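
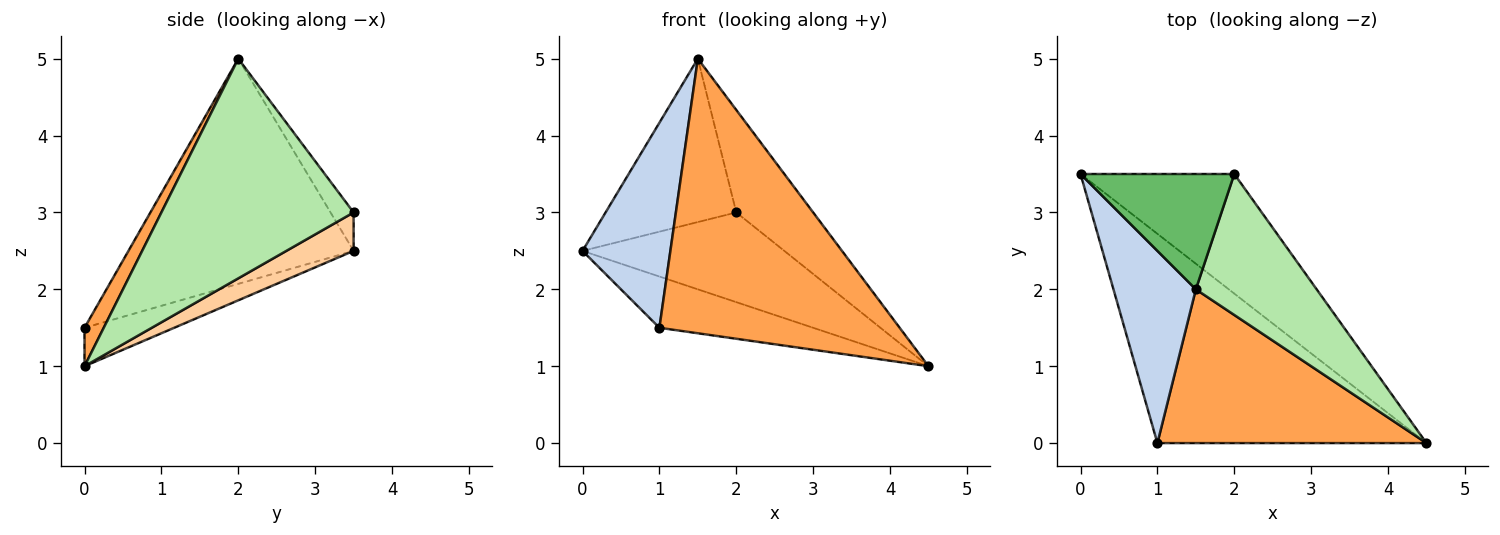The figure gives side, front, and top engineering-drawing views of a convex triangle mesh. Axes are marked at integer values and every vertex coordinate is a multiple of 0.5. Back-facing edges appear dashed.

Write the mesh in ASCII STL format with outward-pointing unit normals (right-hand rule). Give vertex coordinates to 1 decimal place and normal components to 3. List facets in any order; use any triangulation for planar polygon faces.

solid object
 facet normal -0.137 0.236 -0.962
  outer loop
   vertex 1.0 0.0 1.5
   vertex 0.0 3.5 2.5
   vertex 4.5 0.0 1.0
  endloop
 endfacet
 facet normal -0.882 -0.344 0.323
  outer loop
   vertex 1.0 0.0 1.5
   vertex 1.5 2.0 5.0
   vertex 0.0 3.5 2.5
  endloop
 endfacet
 facet normal 0.070 -0.870 0.487
  outer loop
   vertex 1.0 0.0 1.5
   vertex 4.5 0.0 1.0
   vertex 1.5 2.0 5.0
  endloop
 endfacet
 facet normal 0.196 0.588 -0.784
  outer loop
   vertex 2.0 3.5 3.0
   vertex 4.5 0.0 1.0
   vertex 0.0 3.5 2.5
  endloop
 endfacet
 facet normal -0.143 0.809 0.571
  outer loop
   vertex 2.0 3.5 3.0
   vertex 0.0 3.5 2.5
   vertex 1.5 2.0 5.0
  endloop
 endfacet
 facet normal 0.827 0.331 0.455
  outer loop
   vertex 2.0 3.5 3.0
   vertex 1.5 2.0 5.0
   vertex 4.5 0.0 1.0
  endloop
 endfacet
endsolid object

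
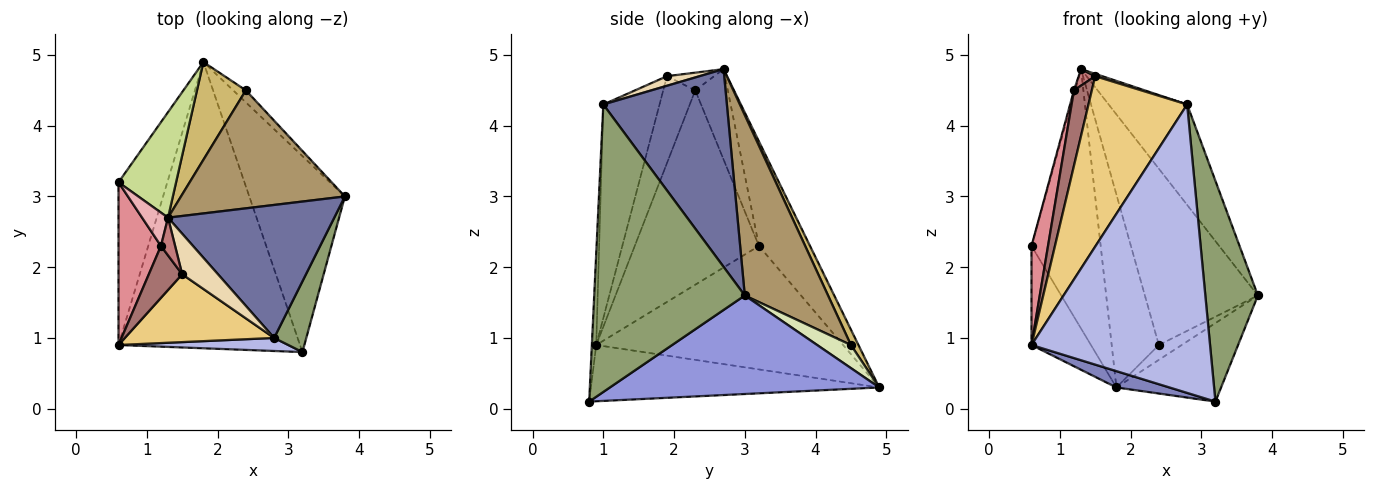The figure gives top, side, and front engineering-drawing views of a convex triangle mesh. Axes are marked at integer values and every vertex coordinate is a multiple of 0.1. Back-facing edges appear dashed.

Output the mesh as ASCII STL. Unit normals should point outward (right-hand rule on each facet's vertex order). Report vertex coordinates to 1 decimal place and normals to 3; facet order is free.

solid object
 facet normal 0.688 0.437 0.579
  outer loop
   vertex 2.8 1.0 4.3
   vertex 3.8 3.0 1.6
   vertex 1.3 2.7 4.8
  endloop
 endfacet
 facet normal -0.296 -0.054 -0.954
  outer loop
   vertex 3.2 0.8 0.1
   vertex 0.6 0.9 0.9
   vertex 1.8 4.9 0.3
  endloop
 endfacet
 facet normal 0.691 0.269 -0.671
  outer loop
   vertex 3.2 0.8 0.1
   vertex 1.8 4.9 0.3
   vertex 3.8 3.0 1.6
  endloop
 endfacet
 facet normal -0.024 -0.999 0.045
  outer loop
   vertex 3.2 0.8 0.1
   vertex 2.8 1.0 4.3
   vertex 0.6 0.9 0.9
  endloop
 endfacet
 facet normal 0.939 -0.328 0.105
  outer loop
   vertex 3.2 0.8 0.1
   vertex 3.8 3.0 1.6
   vertex 2.8 1.0 4.3
  endloop
 endfacet
 facet normal -0.907 0.218 -0.359
  outer loop
   vertex 0.6 3.2 2.3
   vertex 1.8 4.9 0.3
   vertex 0.6 0.9 0.9
  endloop
 endfacet
 facet normal -0.565 0.764 0.311
  outer loop
   vertex 0.6 3.2 2.3
   vertex 1.3 2.7 4.8
   vertex 1.8 4.9 0.3
  endloop
 endfacet
 facet normal 0.754 0.511 -0.413
  outer loop
   vertex 2.4 4.5 0.9
   vertex 3.8 3.0 1.6
   vertex 1.8 4.9 0.3
  endloop
 endfacet
 facet normal 0.522 0.709 0.474
  outer loop
   vertex 2.4 4.5 0.9
   vertex 1.3 2.7 4.8
   vertex 3.8 3.0 1.6
  endloop
 endfacet
 facet normal 0.141 0.883 0.447
  outer loop
   vertex 2.4 4.5 0.9
   vertex 1.8 4.9 0.3
   vertex 1.3 2.7 4.8
  endloop
 endfacet
 facet normal -0.468 -0.821 0.327
  outer loop
   vertex 1.5 1.9 4.7
   vertex 0.6 0.9 0.9
   vertex 2.8 1.0 4.3
  endloop
 endfacet
 facet normal 0.258 -0.056 0.965
  outer loop
   vertex 1.5 1.9 4.7
   vertex 2.8 1.0 4.3
   vertex 1.3 2.7 4.8
  endloop
 endfacet
 facet normal -0.828 -0.462 0.318
  outer loop
   vertex 1.2 2.3 4.5
   vertex 0.6 0.9 0.9
   vertex 1.5 1.9 4.7
  endloop
 endfacet
 facet normal -0.753 -0.264 0.603
  outer loop
   vertex 1.2 2.3 4.5
   vertex 1.5 1.9 4.7
   vertex 1.3 2.7 4.8
  endloop
 endfacet
 facet normal -0.969 -0.129 0.212
  outer loop
   vertex 1.2 2.3 4.5
   vertex 0.6 3.2 2.3
   vertex 0.6 0.9 0.9
  endloop
 endfacet
 facet normal -0.961 0.033 0.276
  outer loop
   vertex 1.2 2.3 4.5
   vertex 1.3 2.7 4.8
   vertex 0.6 3.2 2.3
  endloop
 endfacet
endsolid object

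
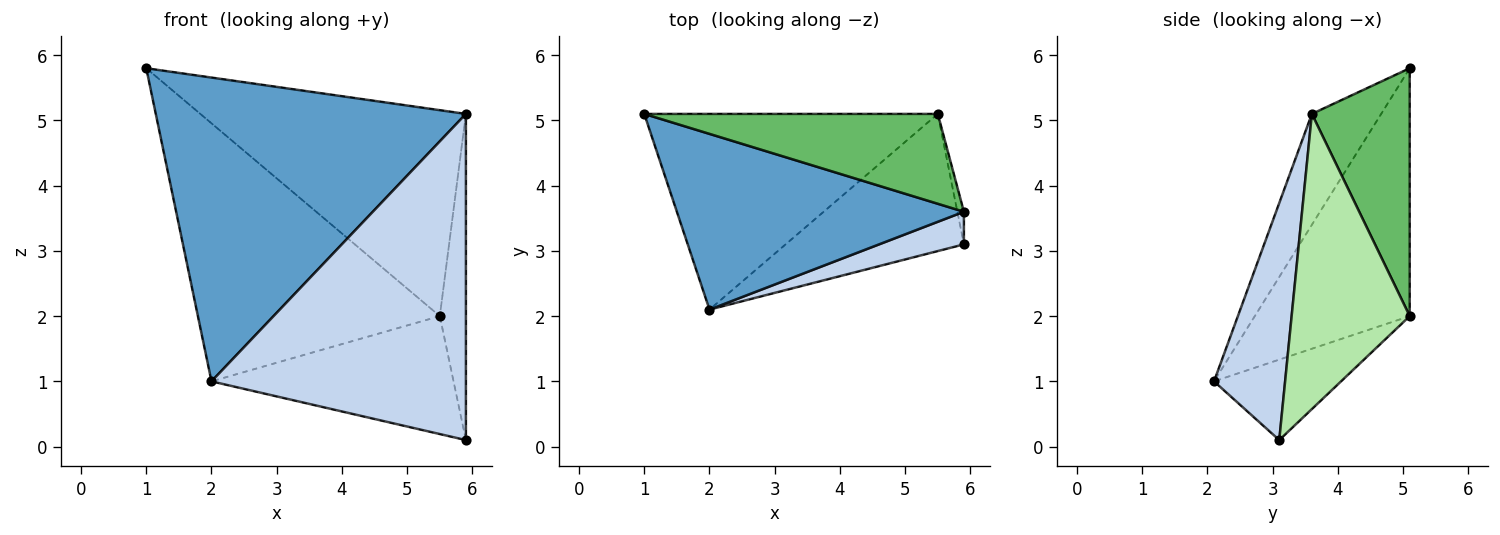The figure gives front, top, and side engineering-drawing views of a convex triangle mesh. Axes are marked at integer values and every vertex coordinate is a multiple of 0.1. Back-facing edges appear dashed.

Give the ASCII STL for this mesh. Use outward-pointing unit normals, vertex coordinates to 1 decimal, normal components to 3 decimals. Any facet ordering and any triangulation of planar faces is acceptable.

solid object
 facet normal -0.190 -0.850 0.492
  outer loop
   vertex 5.9 3.6 5.1
   vertex 1.0 5.1 5.8
   vertex 2.0 2.1 1.0
  endloop
 endfacet
 facet normal 0.268 -0.959 0.096
  outer loop
   vertex 5.9 3.6 5.1
   vertex 2.0 2.1 1.0
   vertex 5.9 3.1 0.1
  endloop
 endfacet
 facet normal -0.455 0.710 -0.538
  outer loop
   vertex 5.5 5.1 2.0
   vertex 2.0 2.1 1.0
   vertex 1.0 5.1 5.8
  endloop
 endfacet
 facet normal -0.324 0.617 -0.717
  outer loop
   vertex 5.5 5.1 2.0
   vertex 5.9 3.1 0.1
   vertex 2.0 2.1 1.0
  endloop
 endfacet
 facet normal 0.320 0.868 0.379
  outer loop
   vertex 5.5 5.1 2.0
   vertex 1.0 5.1 5.8
   vertex 5.9 3.6 5.1
  endloop
 endfacet
 facet normal 0.976 0.216 -0.022
  outer loop
   vertex 5.5 5.1 2.0
   vertex 5.9 3.6 5.1
   vertex 5.9 3.1 0.1
  endloop
 endfacet
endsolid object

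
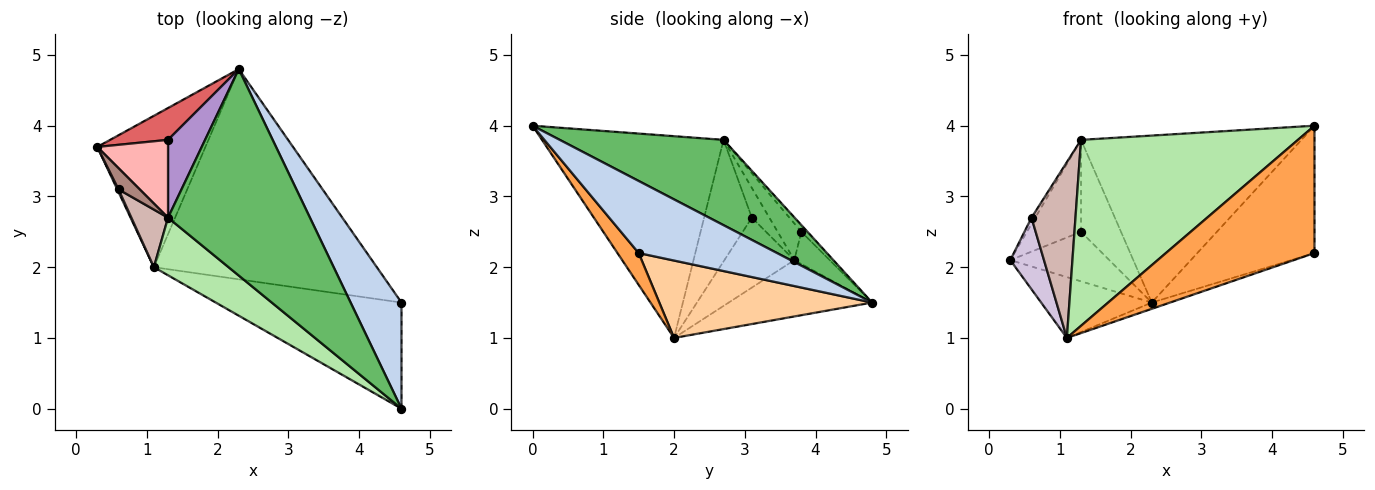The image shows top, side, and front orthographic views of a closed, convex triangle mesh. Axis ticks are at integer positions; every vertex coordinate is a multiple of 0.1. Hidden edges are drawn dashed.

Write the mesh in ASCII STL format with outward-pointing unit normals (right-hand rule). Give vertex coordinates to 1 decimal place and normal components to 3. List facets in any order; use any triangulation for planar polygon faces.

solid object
 facet normal -0.435 0.336 -0.835
  outer loop
   vertex 1.1 2.0 1.0
   vertex 0.3 3.7 2.1
   vertex 2.3 4.8 1.5
  endloop
 endfacet
 facet normal 0.672 0.569 0.474
  outer loop
   vertex 4.6 1.5 2.2
   vertex 2.3 4.8 1.5
   vertex 4.6 0.0 4.0
  endloop
 endfacet
 facet normal 0.109 -0.764 -0.636
  outer loop
   vertex 4.6 1.5 2.2
   vertex 4.6 0.0 4.0
   vertex 1.1 2.0 1.0
  endloop
 endfacet
 facet normal 0.328 0.028 -0.944
  outer loop
   vertex 4.6 1.5 2.2
   vertex 1.1 2.0 1.0
   vertex 2.3 4.8 1.5
  endloop
 endfacet
 facet normal 0.423 0.570 0.704
  outer loop
   vertex 1.3 2.7 3.8
   vertex 4.6 0.0 4.0
   vertex 2.3 4.8 1.5
  endloop
 endfacet
 facet normal -0.624 -0.746 0.231
  outer loop
   vertex 1.3 2.7 3.8
   vertex 1.1 2.0 1.0
   vertex 4.6 0.0 4.0
  endloop
 endfacet
 facet normal -0.288 0.806 0.518
  outer loop
   vertex 1.3 3.8 2.5
   vertex 2.3 4.8 1.5
   vertex 0.3 3.7 2.1
  endloop
 endfacet
 facet normal -0.317 0.724 0.613
  outer loop
   vertex 1.3 3.8 2.5
   vertex 0.3 3.7 2.1
   vertex 1.3 2.7 3.8
  endloop
 endfacet
 facet normal -0.117 0.758 0.642
  outer loop
   vertex 1.3 3.8 2.5
   vertex 1.3 2.7 3.8
   vertex 2.3 4.8 1.5
  endloop
 endfacet
 facet normal -0.901 -0.434 0.016
  outer loop
   vertex 0.6 3.1 2.7
   vertex 0.3 3.7 2.1
   vertex 1.1 2.0 1.0
  endloop
 endfacet
 facet normal -0.802 0.172 0.573
  outer loop
   vertex 0.6 3.1 2.7
   vertex 1.3 2.7 3.8
   vertex 0.3 3.7 2.1
  endloop
 endfacet
 facet normal -0.718 -0.661 0.217
  outer loop
   vertex 0.6 3.1 2.7
   vertex 1.1 2.0 1.0
   vertex 1.3 2.7 3.8
  endloop
 endfacet
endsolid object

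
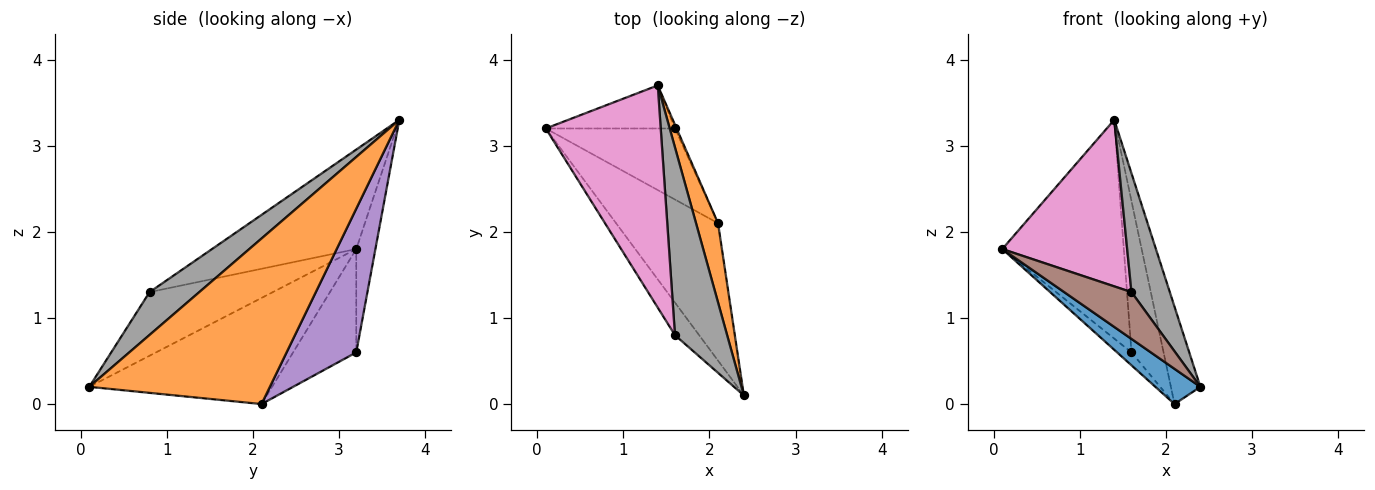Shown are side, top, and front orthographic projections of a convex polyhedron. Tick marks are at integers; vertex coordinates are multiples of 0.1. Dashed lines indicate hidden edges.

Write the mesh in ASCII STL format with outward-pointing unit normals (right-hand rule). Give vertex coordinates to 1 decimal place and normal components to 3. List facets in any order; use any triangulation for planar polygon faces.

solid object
 facet normal -0.710 -0.175 -0.682
  outer loop
   vertex 2.1 2.1 0.0
   vertex 2.4 0.1 0.2
   vertex 0.1 3.2 1.8
  endloop
 endfacet
 facet normal 0.979 0.160 0.130
  outer loop
   vertex 2.1 2.1 0.0
   vertex 1.4 3.7 3.3
   vertex 2.4 0.1 0.2
  endloop
 endfacet
 facet normal -0.153 0.970 -0.191
  outer loop
   vertex 1.6 3.2 0.6
   vertex 0.1 3.2 1.8
   vertex 1.4 3.7 3.3
  endloop
 endfacet
 facet normal -0.618 0.141 -0.773
  outer loop
   vertex 1.6 3.2 0.6
   vertex 2.1 2.1 0.0
   vertex 0.1 3.2 1.8
  endloop
 endfacet
 facet normal 0.908 0.418 -0.010
  outer loop
   vertex 1.6 3.2 0.6
   vertex 1.4 3.7 3.3
   vertex 2.1 2.1 0.0
  endloop
 endfacet
 facet normal -0.833 -0.455 -0.316
  outer loop
   vertex 1.6 0.8 1.3
   vertex 0.1 3.2 1.8
   vertex 2.4 0.1 0.2
  endloop
 endfacet
 facet normal -0.569 -0.493 0.658
  outer loop
   vertex 1.6 0.8 1.3
   vertex 1.4 3.7 3.3
   vertex 0.1 3.2 1.8
  endloop
 endfacet
 facet normal 0.570 -0.439 0.694
  outer loop
   vertex 1.6 0.8 1.3
   vertex 2.4 0.1 0.2
   vertex 1.4 3.7 3.3
  endloop
 endfacet
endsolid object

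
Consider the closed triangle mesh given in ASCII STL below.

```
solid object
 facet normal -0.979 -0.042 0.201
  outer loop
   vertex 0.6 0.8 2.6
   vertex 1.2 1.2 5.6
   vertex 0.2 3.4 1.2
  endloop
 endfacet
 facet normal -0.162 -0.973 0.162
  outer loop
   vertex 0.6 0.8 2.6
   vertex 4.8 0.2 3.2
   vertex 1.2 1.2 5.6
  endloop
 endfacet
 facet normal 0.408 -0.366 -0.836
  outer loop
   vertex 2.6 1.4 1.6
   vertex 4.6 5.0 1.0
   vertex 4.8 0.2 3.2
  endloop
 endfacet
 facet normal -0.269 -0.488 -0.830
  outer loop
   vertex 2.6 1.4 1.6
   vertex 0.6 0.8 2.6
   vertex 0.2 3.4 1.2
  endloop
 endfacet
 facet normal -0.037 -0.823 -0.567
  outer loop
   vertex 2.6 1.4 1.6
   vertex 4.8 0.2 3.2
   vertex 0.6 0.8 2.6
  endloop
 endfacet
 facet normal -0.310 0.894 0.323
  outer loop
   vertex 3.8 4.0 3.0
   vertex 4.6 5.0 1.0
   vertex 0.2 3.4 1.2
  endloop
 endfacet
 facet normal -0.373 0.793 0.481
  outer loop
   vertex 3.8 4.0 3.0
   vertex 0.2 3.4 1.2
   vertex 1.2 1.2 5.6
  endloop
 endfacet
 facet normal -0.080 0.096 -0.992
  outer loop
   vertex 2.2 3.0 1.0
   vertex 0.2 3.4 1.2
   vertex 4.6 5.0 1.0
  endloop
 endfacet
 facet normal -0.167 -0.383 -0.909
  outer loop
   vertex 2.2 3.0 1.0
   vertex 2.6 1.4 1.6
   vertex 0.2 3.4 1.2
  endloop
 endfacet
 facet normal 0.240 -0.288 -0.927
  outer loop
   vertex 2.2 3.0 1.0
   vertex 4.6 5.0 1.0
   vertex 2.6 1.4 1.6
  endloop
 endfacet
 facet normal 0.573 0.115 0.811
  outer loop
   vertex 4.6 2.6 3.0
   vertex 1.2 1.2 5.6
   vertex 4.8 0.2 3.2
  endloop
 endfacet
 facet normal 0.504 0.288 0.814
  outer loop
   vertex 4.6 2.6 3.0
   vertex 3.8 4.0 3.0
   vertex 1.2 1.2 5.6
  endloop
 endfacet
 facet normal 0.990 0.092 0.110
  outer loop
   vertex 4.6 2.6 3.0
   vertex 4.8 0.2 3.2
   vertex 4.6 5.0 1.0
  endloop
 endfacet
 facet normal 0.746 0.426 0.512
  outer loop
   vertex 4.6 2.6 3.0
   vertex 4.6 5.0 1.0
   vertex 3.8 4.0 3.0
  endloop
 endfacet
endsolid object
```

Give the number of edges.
21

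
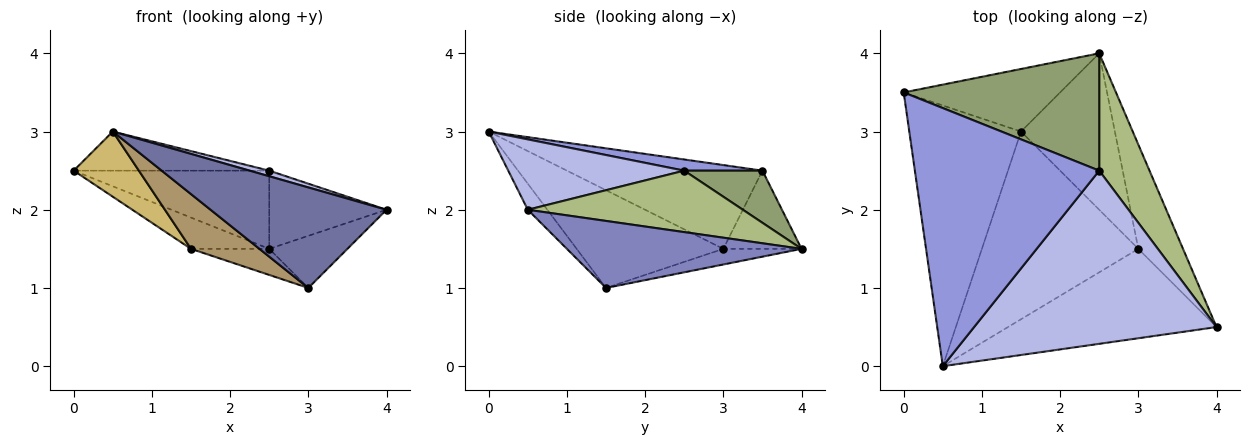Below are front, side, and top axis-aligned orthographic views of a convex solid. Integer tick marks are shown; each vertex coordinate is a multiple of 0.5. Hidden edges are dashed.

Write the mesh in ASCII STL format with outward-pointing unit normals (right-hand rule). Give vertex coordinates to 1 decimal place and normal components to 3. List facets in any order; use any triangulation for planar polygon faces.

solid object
 facet normal -0.083 -0.745 -0.662
  outer loop
   vertex 3.0 1.5 1.0
   vertex 4.0 0.5 2.0
   vertex 0.5 0.0 3.0
  endloop
 endfacet
 facet normal 0.802 0.267 -0.535
  outer loop
   vertex 2.5 4.0 1.5
   vertex 4.0 0.5 2.0
   vertex 3.0 1.5 1.0
  endloop
 endfacet
 facet normal 0.060 0.150 0.987
  outer loop
   vertex 2.5 2.5 2.5
   vertex 0.0 3.5 2.5
   vertex 0.5 0.0 3.0
  endloop
 endfacet
 facet normal 0.279 -0.031 0.960
  outer loop
   vertex 2.5 2.5 2.5
   vertex 0.5 0.0 3.0
   vertex 4.0 0.5 2.0
  endloop
 endfacet
 facet normal 0.217 0.542 0.812
  outer loop
   vertex 2.5 2.5 2.5
   vertex 2.5 4.0 1.5
   vertex 0.0 3.5 2.5
  endloop
 endfacet
 facet normal 0.713 0.389 0.583
  outer loop
   vertex 2.5 2.5 2.5
   vertex 4.0 0.5 2.0
   vertex 2.5 4.0 1.5
  endloop
 endfacet
 facet normal -0.408 0.408 -0.816
  outer loop
   vertex 1.5 3.0 1.5
   vertex 0.0 3.5 2.5
   vertex 2.5 4.0 1.5
  endloop
 endfacet
 facet normal -0.162 0.162 -0.973
  outer loop
   vertex 1.5 3.0 1.5
   vertex 2.5 4.0 1.5
   vertex 3.0 1.5 1.0
  endloop
 endfacet
 facet normal -0.514 -0.240 -0.823
  outer loop
   vertex 1.5 3.0 1.5
   vertex 3.0 1.5 1.0
   vertex 0.5 0.0 3.0
  endloop
 endfacet
 facet normal -0.588 -0.196 -0.784
  outer loop
   vertex 1.5 3.0 1.5
   vertex 0.5 0.0 3.0
   vertex 0.0 3.5 2.5
  endloop
 endfacet
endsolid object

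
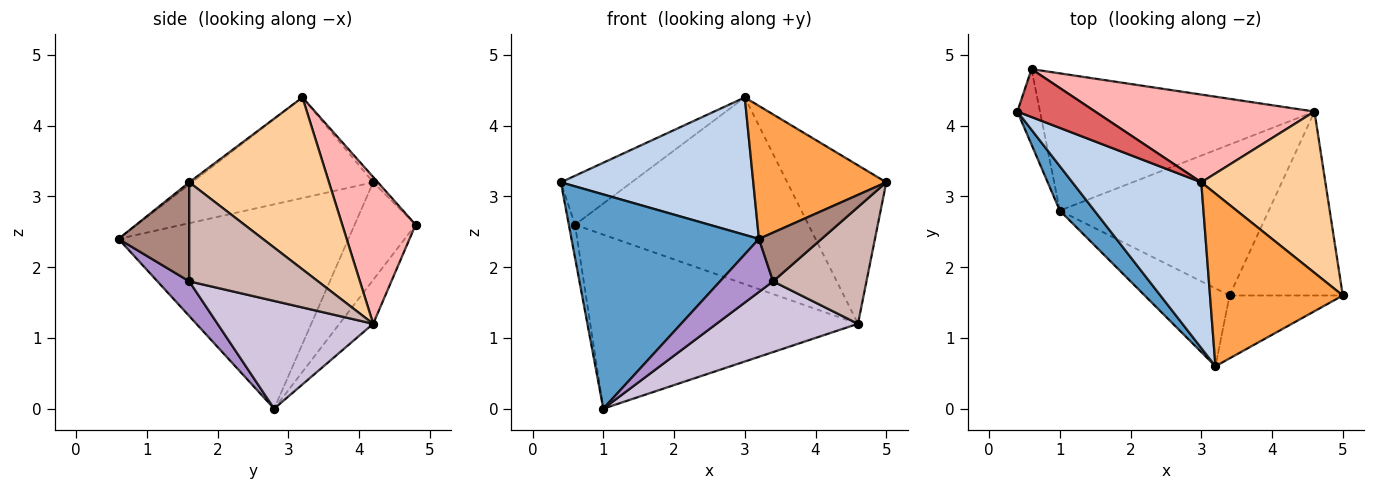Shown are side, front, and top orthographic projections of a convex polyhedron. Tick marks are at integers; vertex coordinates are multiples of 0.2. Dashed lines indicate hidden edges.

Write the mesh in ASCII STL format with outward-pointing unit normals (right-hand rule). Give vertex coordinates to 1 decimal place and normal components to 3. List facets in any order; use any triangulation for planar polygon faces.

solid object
 facet normal -0.768 -0.627 0.130
  outer loop
   vertex 1.0 2.8 0.0
   vertex 3.2 0.6 2.4
   vertex 0.4 4.2 3.2
  endloop
 endfacet
 facet normal -0.515 -0.547 0.660
  outer loop
   vertex 3.0 3.2 4.4
   vertex 0.4 4.2 3.2
   vertex 3.2 0.6 2.4
  endloop
 endfacet
 facet normal -0.013 -0.610 0.792
  outer loop
   vertex 3.0 3.2 4.4
   vertex 3.2 0.6 2.4
   vertex 5.0 1.6 3.2
  endloop
 endfacet
 facet normal 0.703 0.498 0.507
  outer loop
   vertex 3.0 3.2 4.4
   vertex 5.0 1.6 3.2
   vertex 4.6 4.2 1.2
  endloop
 endfacet
 facet normal -0.969 0.098 -0.225
  outer loop
   vertex 0.6 4.8 2.6
   vertex 1.0 2.8 0.0
   vertex 0.4 4.2 3.2
  endloop
 endfacet
 facet normal -0.098 0.781 -0.616
  outer loop
   vertex 0.6 4.8 2.6
   vertex 4.6 4.2 1.2
   vertex 1.0 2.8 0.0
  endloop
 endfacet
 facet normal -0.048 0.714 0.698
  outer loop
   vertex 0.6 4.8 2.6
   vertex 0.4 4.2 3.2
   vertex 3.0 3.2 4.4
  endloop
 endfacet
 facet normal 0.274 0.871 0.409
  outer loop
   vertex 0.6 4.8 2.6
   vertex 3.0 3.2 4.4
   vertex 4.6 4.2 1.2
  endloop
 endfacet
 facet normal 0.320 -0.534 -0.783
  outer loop
   vertex 3.4 1.6 1.8
   vertex 3.2 0.6 2.4
   vertex 1.0 2.8 0.0
  endloop
 endfacet
 facet normal 0.423 -0.385 -0.820
  outer loop
   vertex 3.4 1.6 1.8
   vertex 1.0 2.8 0.0
   vertex 4.6 4.2 1.2
  endloop
 endfacet
 facet normal 0.569 -0.504 -0.650
  outer loop
   vertex 3.4 1.6 1.8
   vertex 5.0 1.6 3.2
   vertex 3.2 0.6 2.4
  endloop
 endfacet
 facet normal 0.594 -0.431 -0.679
  outer loop
   vertex 3.4 1.6 1.8
   vertex 4.6 4.2 1.2
   vertex 5.0 1.6 3.2
  endloop
 endfacet
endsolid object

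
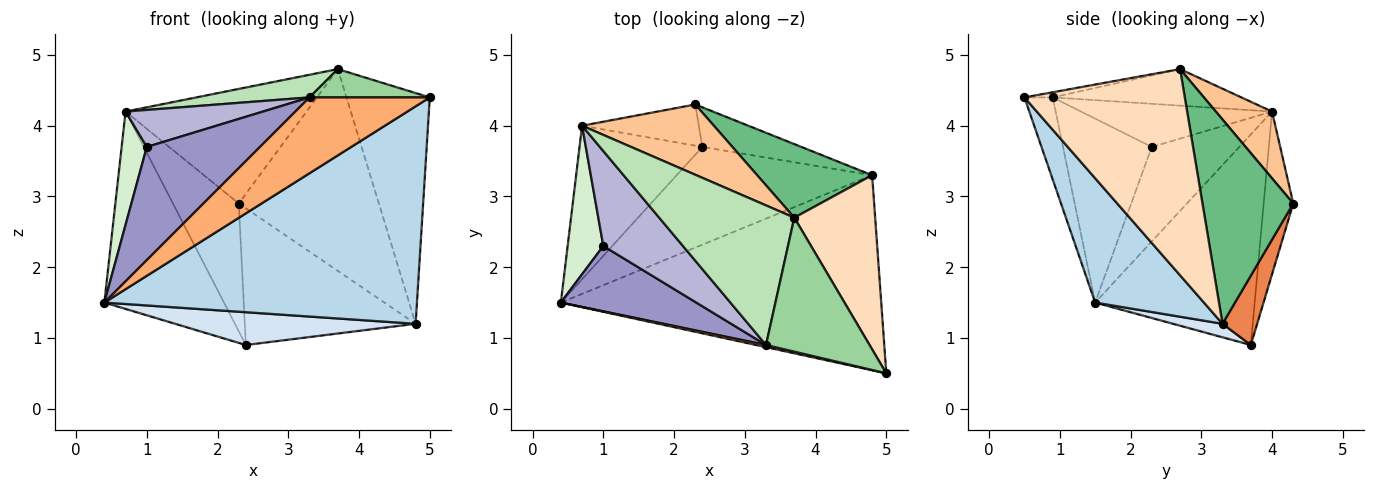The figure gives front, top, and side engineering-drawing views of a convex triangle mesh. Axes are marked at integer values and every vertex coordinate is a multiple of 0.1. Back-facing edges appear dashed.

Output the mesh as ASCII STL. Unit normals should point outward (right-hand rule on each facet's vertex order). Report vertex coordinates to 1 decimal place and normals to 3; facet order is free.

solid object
 facet normal -0.725 0.544 -0.423
  outer loop
   vertex 0.7 4.0 4.2
   vertex 2.4 3.7 0.9
   vertex 0.4 1.5 1.5
  endloop
 endfacet
 facet normal -0.393 0.875 -0.282
  outer loop
   vertex 0.7 4.0 4.2
   vertex 2.3 4.3 2.9
   vertex 2.4 3.7 0.9
  endloop
 endfacet
 facet normal 0.251 -0.721 -0.646
  outer loop
   vertex 4.8 3.3 1.2
   vertex 5.0 0.5 4.4
   vertex 0.4 1.5 1.5
  endloop
 endfacet
 facet normal 0.065 -0.317 -0.946
  outer loop
   vertex 4.8 3.3 1.2
   vertex 0.4 1.5 1.5
   vertex 2.4 3.7 0.9
  endloop
 endfacet
 facet normal 0.191 0.943 -0.273
  outer loop
   vertex 4.8 3.3 1.2
   vertex 2.4 3.7 0.9
   vertex 2.3 4.3 2.9
  endloop
 endfacet
 facet normal -0.229 -0.973 0.028
  outer loop
   vertex 3.3 0.9 4.4
   vertex 0.4 1.5 1.5
   vertex 5.0 0.5 4.4
  endloop
 endfacet
 facet normal 0.256 0.824 0.505
  outer loop
   vertex 3.7 2.7 4.8
   vertex 2.3 4.3 2.9
   vertex 0.7 4.0 4.2
  endloop
 endfacet
 facet normal 0.838 0.435 0.329
  outer loop
   vertex 3.7 2.7 4.8
   vertex 5.0 0.5 4.4
   vertex 4.8 3.3 1.2
  endloop
 endfacet
 facet normal 0.520 0.802 0.293
  outer loop
   vertex 3.7 2.7 4.8
   vertex 4.8 3.3 1.2
   vertex 2.3 4.3 2.9
  endloop
 endfacet
 facet normal -0.049 -0.206 0.977
  outer loop
   vertex 3.7 2.7 4.8
   vertex 3.3 0.9 4.4
   vertex 5.0 0.5 4.4
  endloop
 endfacet
 facet normal -0.258 -0.155 0.954
  outer loop
   vertex 3.7 2.7 4.8
   vertex 0.7 4.0 4.2
   vertex 3.3 0.9 4.4
  endloop
 endfacet
 facet normal -0.904 -0.260 0.341
  outer loop
   vertex 1.0 2.3 3.7
   vertex 0.7 4.0 4.2
   vertex 0.4 1.5 1.5
  endloop
 endfacet
 facet normal -0.562 -0.716 0.414
  outer loop
   vertex 1.0 2.3 3.7
   vertex 0.4 1.5 1.5
   vertex 3.3 0.9 4.4
  endloop
 endfacet
 facet normal -0.450 -0.324 0.832
  outer loop
   vertex 1.0 2.3 3.7
   vertex 3.3 0.9 4.4
   vertex 0.7 4.0 4.2
  endloop
 endfacet
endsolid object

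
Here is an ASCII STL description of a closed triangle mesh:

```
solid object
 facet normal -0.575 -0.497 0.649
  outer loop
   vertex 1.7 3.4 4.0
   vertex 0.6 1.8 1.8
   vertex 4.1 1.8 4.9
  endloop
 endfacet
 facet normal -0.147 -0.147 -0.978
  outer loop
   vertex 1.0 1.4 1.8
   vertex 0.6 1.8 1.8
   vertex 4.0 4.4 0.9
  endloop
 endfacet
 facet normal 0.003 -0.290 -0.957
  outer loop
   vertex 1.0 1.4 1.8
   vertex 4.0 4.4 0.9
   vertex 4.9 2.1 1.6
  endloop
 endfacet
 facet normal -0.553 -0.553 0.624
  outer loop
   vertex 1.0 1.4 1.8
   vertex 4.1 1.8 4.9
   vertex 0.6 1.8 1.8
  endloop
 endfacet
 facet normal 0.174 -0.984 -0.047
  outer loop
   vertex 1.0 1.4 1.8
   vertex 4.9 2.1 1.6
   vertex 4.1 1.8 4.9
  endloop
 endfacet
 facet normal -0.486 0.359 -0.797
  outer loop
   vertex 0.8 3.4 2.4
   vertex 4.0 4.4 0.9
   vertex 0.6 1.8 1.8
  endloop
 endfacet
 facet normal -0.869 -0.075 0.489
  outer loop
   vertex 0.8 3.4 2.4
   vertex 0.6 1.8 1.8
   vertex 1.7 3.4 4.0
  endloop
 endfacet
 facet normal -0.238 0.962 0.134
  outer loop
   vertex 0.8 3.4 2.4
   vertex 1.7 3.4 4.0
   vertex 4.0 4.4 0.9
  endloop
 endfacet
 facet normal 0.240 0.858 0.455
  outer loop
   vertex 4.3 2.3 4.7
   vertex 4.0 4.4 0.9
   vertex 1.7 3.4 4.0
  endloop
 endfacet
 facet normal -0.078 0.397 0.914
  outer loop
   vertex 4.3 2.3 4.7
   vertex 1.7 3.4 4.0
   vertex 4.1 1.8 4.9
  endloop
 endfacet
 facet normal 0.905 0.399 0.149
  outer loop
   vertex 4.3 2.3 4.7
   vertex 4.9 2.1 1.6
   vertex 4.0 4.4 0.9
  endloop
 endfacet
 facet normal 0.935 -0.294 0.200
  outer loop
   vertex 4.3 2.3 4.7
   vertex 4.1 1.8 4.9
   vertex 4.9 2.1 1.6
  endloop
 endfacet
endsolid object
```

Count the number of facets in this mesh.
12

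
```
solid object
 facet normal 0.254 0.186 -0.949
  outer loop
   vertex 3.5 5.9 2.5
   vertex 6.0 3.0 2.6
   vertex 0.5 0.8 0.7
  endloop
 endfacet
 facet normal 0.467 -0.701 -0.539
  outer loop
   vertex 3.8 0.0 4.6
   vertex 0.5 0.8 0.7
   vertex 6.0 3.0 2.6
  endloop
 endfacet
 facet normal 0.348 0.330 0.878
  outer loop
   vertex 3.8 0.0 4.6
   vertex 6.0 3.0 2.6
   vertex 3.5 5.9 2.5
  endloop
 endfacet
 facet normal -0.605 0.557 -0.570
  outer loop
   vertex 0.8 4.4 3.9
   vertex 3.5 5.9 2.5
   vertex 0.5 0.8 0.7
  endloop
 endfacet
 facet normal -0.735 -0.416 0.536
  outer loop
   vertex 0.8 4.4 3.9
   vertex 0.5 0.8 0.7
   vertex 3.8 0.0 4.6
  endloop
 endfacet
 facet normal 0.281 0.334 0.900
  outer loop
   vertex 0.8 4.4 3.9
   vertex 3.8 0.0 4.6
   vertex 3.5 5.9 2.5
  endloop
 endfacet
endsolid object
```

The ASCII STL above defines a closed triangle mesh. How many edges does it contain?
9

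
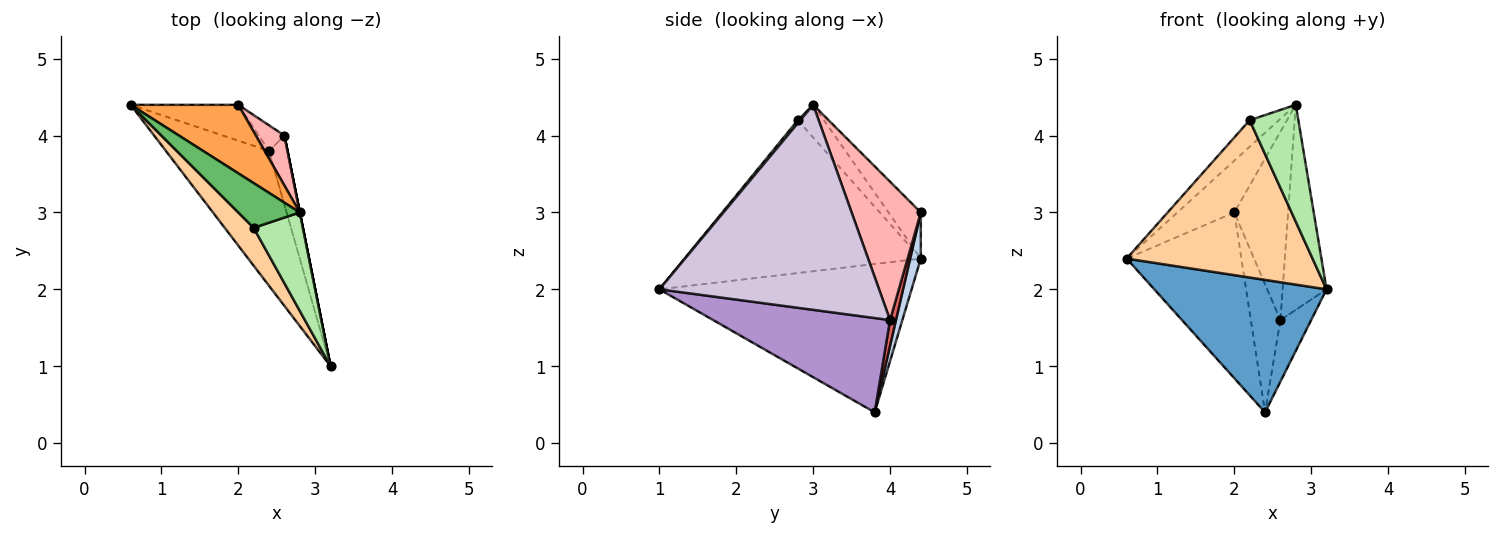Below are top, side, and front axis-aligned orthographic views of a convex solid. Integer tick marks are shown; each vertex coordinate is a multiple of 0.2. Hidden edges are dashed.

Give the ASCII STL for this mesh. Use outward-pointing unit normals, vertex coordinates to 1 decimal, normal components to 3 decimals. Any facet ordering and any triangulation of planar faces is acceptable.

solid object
 facet normal -0.716 -0.489 -0.498
  outer loop
   vertex 2.4 3.8 0.4
   vertex 3.2 1.0 2.0
   vertex 0.6 4.4 2.4
  endloop
 endfacet
 facet normal 0.090 0.973 -0.211
  outer loop
   vertex 2.0 4.4 3.0
   vertex 2.4 3.8 0.4
   vertex 0.6 4.4 2.4
  endloop
 endfacet
 facet normal -0.324 0.570 0.755
  outer loop
   vertex 2.0 4.4 3.0
   vertex 0.6 4.4 2.4
   vertex 2.8 3.0 4.4
  endloop
 endfacet
 facet normal -0.777 -0.612 0.147
  outer loop
   vertex 2.2 2.8 4.2
   vertex 0.6 4.4 2.4
   vertex 3.2 1.0 2.0
  endloop
 endfacet
 facet normal -0.416 0.464 0.782
  outer loop
   vertex 2.2 2.8 4.2
   vertex 2.8 3.0 4.4
   vertex 0.6 4.4 2.4
  endloop
 endfacet
 facet normal 0.040 -0.764 0.644
  outer loop
   vertex 2.2 2.8 4.2
   vertex 3.2 1.0 2.0
   vertex 2.8 3.0 4.4
  endloop
 endfacet
 facet normal 0.192 0.962 -0.192
  outer loop
   vertex 2.6 4.0 1.6
   vertex 2.4 3.8 0.4
   vertex 2.0 4.4 3.0
  endloop
 endfacet
 facet normal 0.779 0.606 0.161
  outer loop
   vertex 2.6 4.0 1.6
   vertex 2.0 4.4 3.0
   vertex 2.8 3.0 4.4
  endloop
 endfacet
 facet normal 0.967 0.168 -0.189
  outer loop
   vertex 2.6 4.0 1.6
   vertex 3.2 1.0 2.0
   vertex 2.4 3.8 0.4
  endloop
 endfacet
 facet normal 0.981 0.196 0.000
  outer loop
   vertex 2.6 4.0 1.6
   vertex 2.8 3.0 4.4
   vertex 3.2 1.0 2.0
  endloop
 endfacet
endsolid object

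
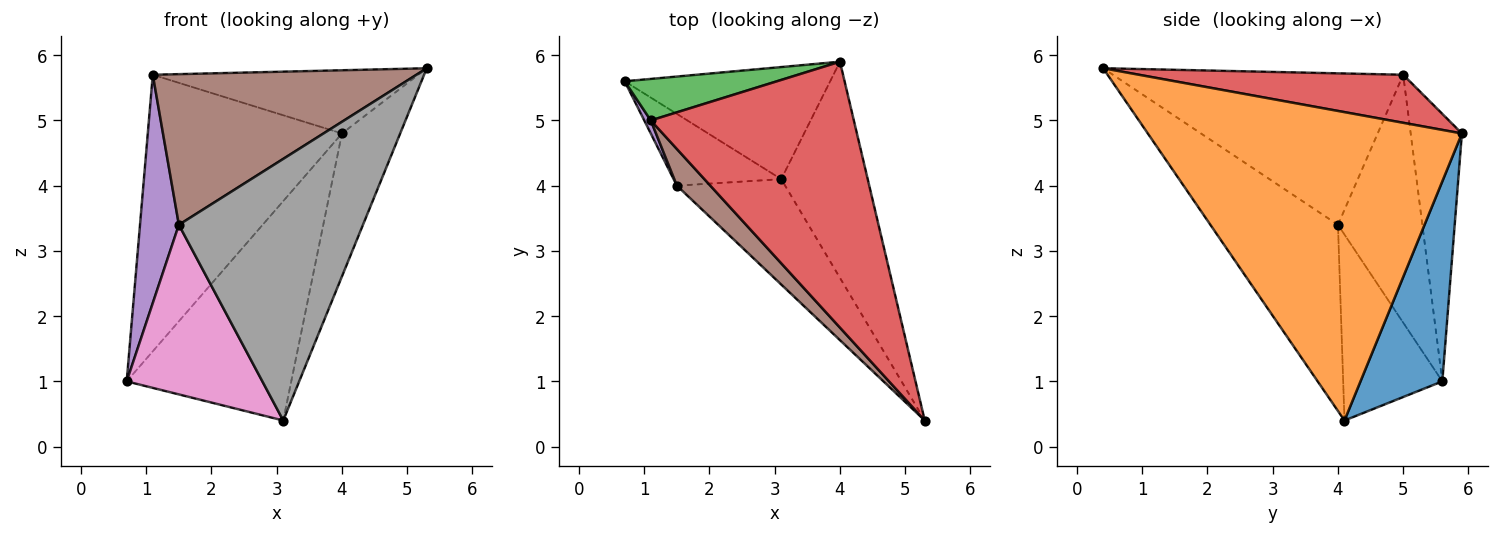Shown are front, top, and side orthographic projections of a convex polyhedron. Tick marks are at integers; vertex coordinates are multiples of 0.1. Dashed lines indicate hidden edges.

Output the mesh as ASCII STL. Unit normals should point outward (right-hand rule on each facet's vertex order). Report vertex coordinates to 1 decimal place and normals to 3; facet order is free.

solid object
 facet normal 0.405 0.814 -0.416
  outer loop
   vertex 3.1 4.1 0.4
   vertex 0.7 5.6 1.0
   vertex 4.0 5.9 4.8
  endloop
 endfacet
 facet normal 0.948 0.176 -0.266
  outer loop
   vertex 3.1 4.1 0.4
   vertex 4.0 5.9 4.8
   vertex 5.3 0.4 5.8
  endloop
 endfacet
 facet normal -0.252 0.957 0.144
  outer loop
   vertex 1.1 5.0 5.7
   vertex 4.0 5.9 4.8
   vertex 0.7 5.6 1.0
  endloop
 endfacet
 facet normal 0.224 0.225 0.948
  outer loop
   vertex 1.1 5.0 5.7
   vertex 5.3 0.4 5.8
   vertex 4.0 5.9 4.8
  endloop
 endfacet
 facet normal -0.908 -0.418 0.024
  outer loop
   vertex 1.5 4.0 3.4
   vertex 1.1 5.0 5.7
   vertex 0.7 5.6 1.0
  endloop
 endfacet
 facet normal -0.731 -0.664 0.161
  outer loop
   vertex 1.5 4.0 3.4
   vertex 5.3 0.4 5.8
   vertex 1.1 5.0 5.7
  endloop
 endfacet
 facet normal -0.558 -0.764 -0.323
  outer loop
   vertex 1.5 4.0 3.4
   vertex 0.7 5.6 1.0
   vertex 3.1 4.1 0.4
  endloop
 endfacet
 facet normal -0.541 -0.780 -0.314
  outer loop
   vertex 1.5 4.0 3.4
   vertex 3.1 4.1 0.4
   vertex 5.3 0.4 5.8
  endloop
 endfacet
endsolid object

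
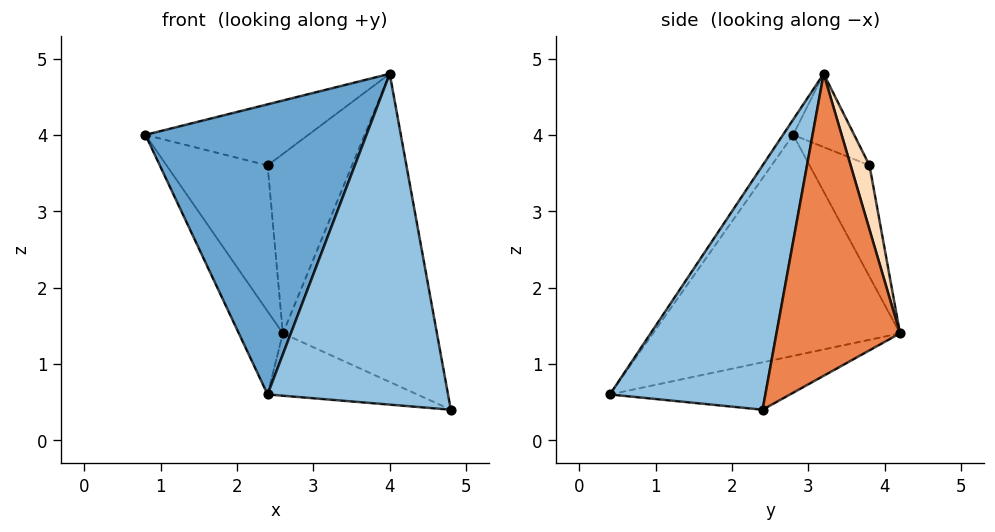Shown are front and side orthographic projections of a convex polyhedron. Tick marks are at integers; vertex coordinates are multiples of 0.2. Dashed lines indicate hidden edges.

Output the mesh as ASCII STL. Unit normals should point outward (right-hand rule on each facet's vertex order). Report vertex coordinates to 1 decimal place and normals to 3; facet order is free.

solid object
 facet normal -0.038 -0.825 0.564
  outer loop
   vertex 4.0 3.2 4.8
   vertex 0.8 2.8 4.0
   vertex 2.4 0.4 0.6
  endloop
 endfacet
 facet normal 0.632 -0.734 0.248
  outer loop
   vertex 4.0 3.2 4.8
   vertex 2.4 0.4 0.6
   vertex 4.8 2.4 0.4
  endloop
 endfacet
 facet normal -0.849 0.151 -0.506
  outer loop
   vertex 2.6 4.2 1.4
   vertex 2.4 0.4 0.6
   vertex 0.8 2.8 4.0
  endloop
 endfacet
 facet normal -0.255 0.212 -0.943
  outer loop
   vertex 2.6 4.2 1.4
   vertex 4.8 2.4 0.4
   vertex 2.4 0.4 0.6
  endloop
 endfacet
 facet normal 0.625 0.780 -0.028
  outer loop
   vertex 2.6 4.2 1.4
   vertex 4.0 3.2 4.8
   vertex 4.8 2.4 0.4
  endloop
 endfacet
 facet normal -0.256 0.683 0.683
  outer loop
   vertex 2.4 3.8 3.6
   vertex 0.8 2.8 4.0
   vertex 4.0 3.2 4.8
  endloop
 endfacet
 facet normal -0.507 0.855 0.109
  outer loop
   vertex 2.4 3.8 3.6
   vertex 2.6 4.2 1.4
   vertex 0.8 2.8 4.0
  endloop
 endfacet
 facet normal 0.214 0.957 0.194
  outer loop
   vertex 2.4 3.8 3.6
   vertex 4.0 3.2 4.8
   vertex 2.6 4.2 1.4
  endloop
 endfacet
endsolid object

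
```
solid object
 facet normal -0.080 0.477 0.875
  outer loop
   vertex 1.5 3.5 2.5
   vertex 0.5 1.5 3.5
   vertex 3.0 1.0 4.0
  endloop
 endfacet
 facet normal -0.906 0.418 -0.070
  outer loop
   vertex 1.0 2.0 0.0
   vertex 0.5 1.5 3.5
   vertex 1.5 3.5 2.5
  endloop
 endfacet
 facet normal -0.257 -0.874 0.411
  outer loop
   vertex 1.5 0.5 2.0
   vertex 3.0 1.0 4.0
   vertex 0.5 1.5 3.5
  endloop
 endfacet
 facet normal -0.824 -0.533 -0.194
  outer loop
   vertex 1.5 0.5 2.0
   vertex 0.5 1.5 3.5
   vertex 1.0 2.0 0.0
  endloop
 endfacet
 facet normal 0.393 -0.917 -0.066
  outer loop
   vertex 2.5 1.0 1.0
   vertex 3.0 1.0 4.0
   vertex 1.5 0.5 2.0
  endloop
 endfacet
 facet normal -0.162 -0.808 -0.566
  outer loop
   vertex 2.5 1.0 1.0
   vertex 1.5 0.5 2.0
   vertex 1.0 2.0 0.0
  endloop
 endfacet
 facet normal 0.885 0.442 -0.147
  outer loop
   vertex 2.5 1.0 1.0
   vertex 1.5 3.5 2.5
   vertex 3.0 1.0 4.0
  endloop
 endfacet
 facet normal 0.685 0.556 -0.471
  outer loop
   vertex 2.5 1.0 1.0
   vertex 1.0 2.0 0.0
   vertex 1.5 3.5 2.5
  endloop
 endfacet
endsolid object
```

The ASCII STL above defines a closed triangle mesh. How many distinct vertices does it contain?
6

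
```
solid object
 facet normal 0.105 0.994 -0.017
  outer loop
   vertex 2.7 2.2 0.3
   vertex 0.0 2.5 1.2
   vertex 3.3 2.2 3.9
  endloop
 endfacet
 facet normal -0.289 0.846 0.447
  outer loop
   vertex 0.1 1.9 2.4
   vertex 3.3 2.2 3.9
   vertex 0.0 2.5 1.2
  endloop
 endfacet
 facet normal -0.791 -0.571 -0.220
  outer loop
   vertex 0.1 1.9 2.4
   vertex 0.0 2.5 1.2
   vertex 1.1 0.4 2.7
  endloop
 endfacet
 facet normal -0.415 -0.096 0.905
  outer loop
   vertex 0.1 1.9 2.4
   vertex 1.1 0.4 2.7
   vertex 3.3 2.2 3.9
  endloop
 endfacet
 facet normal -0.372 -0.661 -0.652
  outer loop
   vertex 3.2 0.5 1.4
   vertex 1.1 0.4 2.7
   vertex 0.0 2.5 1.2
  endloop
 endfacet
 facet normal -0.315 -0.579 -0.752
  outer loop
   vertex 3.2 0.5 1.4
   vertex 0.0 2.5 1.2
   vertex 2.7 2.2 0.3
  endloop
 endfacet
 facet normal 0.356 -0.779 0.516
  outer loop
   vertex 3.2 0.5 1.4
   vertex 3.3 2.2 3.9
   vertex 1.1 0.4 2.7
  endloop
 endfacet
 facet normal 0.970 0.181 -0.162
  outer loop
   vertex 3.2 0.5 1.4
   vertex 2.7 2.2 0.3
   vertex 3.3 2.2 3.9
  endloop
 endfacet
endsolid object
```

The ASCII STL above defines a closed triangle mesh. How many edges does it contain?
12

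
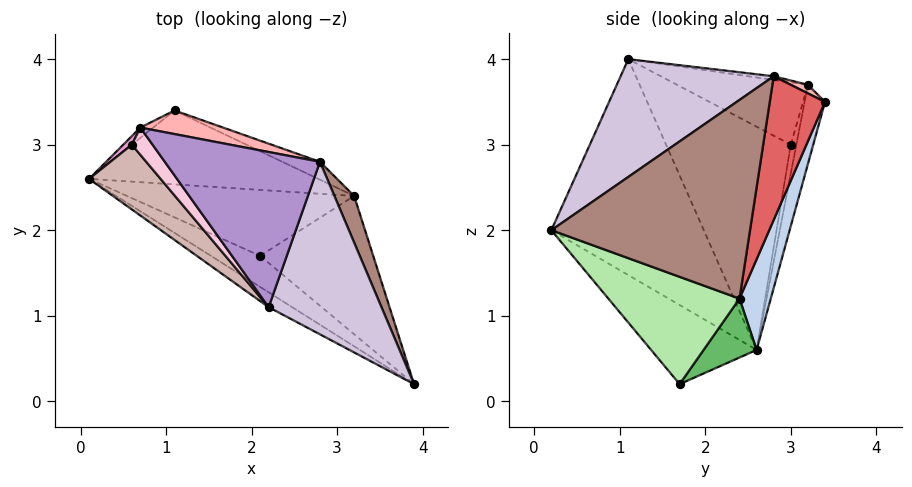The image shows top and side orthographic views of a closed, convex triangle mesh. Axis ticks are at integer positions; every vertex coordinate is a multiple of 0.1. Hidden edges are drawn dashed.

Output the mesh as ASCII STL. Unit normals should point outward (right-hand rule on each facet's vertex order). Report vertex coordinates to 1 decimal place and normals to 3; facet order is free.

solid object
 facet normal -0.518 -0.853 -0.056
  outer loop
   vertex 2.2 1.1 4.0
   vertex 0.1 2.6 0.6
   vertex 3.9 0.2 2.0
  endloop
 endfacet
 facet normal 0.119 0.946 -0.302
  outer loop
   vertex 3.2 2.4 1.2
   vertex 0.1 2.6 0.6
   vertex 1.1 3.4 3.5
  endloop
 endfacet
 facet normal -0.477 0.876 -0.077
  outer loop
   vertex 0.7 3.2 3.7
   vertex 1.1 3.4 3.5
   vertex 0.1 2.6 0.6
  endloop
 endfacet
 facet normal -0.440 -0.856 -0.273
  outer loop
   vertex 2.1 1.7 0.2
   vertex 3.9 0.2 2.0
   vertex 0.1 2.6 0.6
  endloop
 endfacet
 facet normal 0.179 0.703 -0.688
  outer loop
   vertex 2.1 1.7 0.2
   vertex 0.1 2.6 0.6
   vertex 3.2 2.4 1.2
  endloop
 endfacet
 facet normal 0.687 -0.045 -0.725
  outer loop
   vertex 2.1 1.7 0.2
   vertex 3.2 2.4 1.2
   vertex 3.9 0.2 2.0
  endloop
 endfacet
 facet normal 0.346 0.934 -0.091
  outer loop
   vertex 2.8 2.8 3.8
   vertex 3.2 2.4 1.2
   vertex 1.1 3.4 3.5
  endloop
 endfacet
 facet normal 0.081 0.619 0.781
  outer loop
   vertex 2.8 2.8 3.8
   vertex 1.1 3.4 3.5
   vertex 0.7 3.2 3.7
  endloop
 endfacet
 facet normal -0.023 0.125 0.992
  outer loop
   vertex 2.8 2.8 3.8
   vertex 0.7 3.2 3.7
   vertex 2.2 1.1 4.0
  endloop
 endfacet
 facet normal 0.711 -0.171 0.682
  outer loop
   vertex 2.8 2.8 3.8
   vertex 2.2 1.1 4.0
   vertex 3.9 0.2 2.0
  endloop
 endfacet
 facet normal 0.938 0.333 0.093
  outer loop
   vertex 2.8 2.8 3.8
   vertex 3.9 0.2 2.0
   vertex 3.2 2.4 1.2
  endloop
 endfacet
 facet normal -0.802 -0.540 0.257
  outer loop
   vertex 0.6 3.0 3.0
   vertex 0.1 2.6 0.6
   vertex 2.2 1.1 4.0
  endloop
 endfacet
 facet normal -0.847 -0.466 0.254
  outer loop
   vertex 0.6 3.0 3.0
   vertex 0.7 3.2 3.7
   vertex 0.1 2.6 0.6
  endloop
 endfacet
 facet normal -0.802 -0.535 0.267
  outer loop
   vertex 0.6 3.0 3.0
   vertex 2.2 1.1 4.0
   vertex 0.7 3.2 3.7
  endloop
 endfacet
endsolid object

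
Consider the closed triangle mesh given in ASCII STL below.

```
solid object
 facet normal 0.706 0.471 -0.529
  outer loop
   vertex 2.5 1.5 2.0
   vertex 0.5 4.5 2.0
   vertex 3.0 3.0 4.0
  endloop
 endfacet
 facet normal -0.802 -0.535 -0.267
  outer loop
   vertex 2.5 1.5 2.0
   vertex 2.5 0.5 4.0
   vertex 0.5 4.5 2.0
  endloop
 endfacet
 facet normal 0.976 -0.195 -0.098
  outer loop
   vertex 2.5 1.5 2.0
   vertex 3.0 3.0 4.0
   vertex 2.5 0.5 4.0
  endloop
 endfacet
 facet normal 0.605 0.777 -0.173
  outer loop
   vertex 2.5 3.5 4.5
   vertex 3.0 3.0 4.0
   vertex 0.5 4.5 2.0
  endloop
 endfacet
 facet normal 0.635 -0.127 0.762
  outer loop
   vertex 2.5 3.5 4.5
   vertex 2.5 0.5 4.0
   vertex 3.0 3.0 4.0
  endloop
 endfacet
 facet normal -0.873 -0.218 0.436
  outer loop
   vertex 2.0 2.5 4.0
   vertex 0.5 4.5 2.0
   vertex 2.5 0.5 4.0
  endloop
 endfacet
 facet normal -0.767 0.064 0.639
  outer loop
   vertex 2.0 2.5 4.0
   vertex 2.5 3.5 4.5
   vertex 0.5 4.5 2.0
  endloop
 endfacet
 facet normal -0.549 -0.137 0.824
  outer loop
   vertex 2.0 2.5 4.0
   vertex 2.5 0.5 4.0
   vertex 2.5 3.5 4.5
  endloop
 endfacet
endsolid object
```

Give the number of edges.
12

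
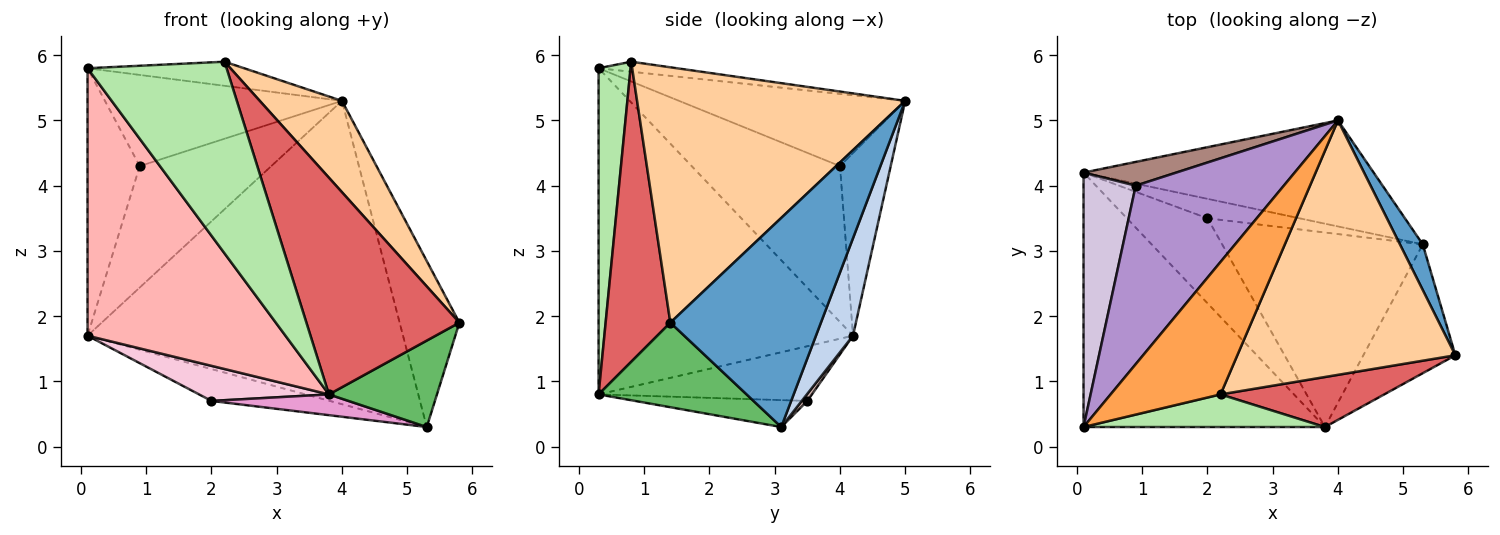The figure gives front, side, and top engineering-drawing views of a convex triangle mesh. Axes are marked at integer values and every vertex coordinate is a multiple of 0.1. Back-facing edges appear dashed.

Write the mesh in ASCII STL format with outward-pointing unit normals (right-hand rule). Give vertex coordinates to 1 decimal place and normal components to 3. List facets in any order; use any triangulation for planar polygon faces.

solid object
 facet normal 0.925 0.367 0.101
  outer loop
   vertex 5.3 3.1 0.3
   vertex 4.0 5.0 5.3
   vertex 5.8 1.4 1.9
  endloop
 endfacet
 facet normal 0.110 0.938 -0.328
  outer loop
   vertex 0.1 4.2 1.7
   vertex 4.0 5.0 5.3
   vertex 5.3 3.1 0.3
  endloop
 endfacet
 facet normal -0.089 0.178 0.980
  outer loop
   vertex 2.2 0.8 5.9
   vertex 4.0 5.0 5.3
   vertex 0.1 0.3 5.8
  endloop
 endfacet
 facet normal 0.741 -0.227 0.632
  outer loop
   vertex 2.2 0.8 5.9
   vertex 5.8 1.4 1.9
   vertex 4.0 5.0 5.3
  endloop
 endfacet
 facet normal 0.607 -0.443 -0.660
  outer loop
   vertex 3.8 0.3 0.8
   vertex 5.3 3.1 0.3
   vertex 5.8 1.4 1.9
  endloop
 endfacet
 facet normal 0.221 -0.961 0.164
  outer loop
   vertex 3.8 0.3 0.8
   vertex 2.2 0.8 5.9
   vertex 0.1 0.3 5.8
  endloop
 endfacet
 facet normal 0.381 -0.901 0.208
  outer loop
   vertex 3.8 0.3 0.8
   vertex 5.8 1.4 1.9
   vertex 2.2 0.8 5.9
  endloop
 endfacet
 facet normal -0.682 -0.530 -0.504
  outer loop
   vertex 3.8 0.3 0.8
   vertex 0.1 0.3 5.8
   vertex 0.1 4.2 1.7
  endloop
 endfacet
 facet normal -0.398 0.417 0.817
  outer loop
   vertex 0.9 4.0 4.3
   vertex 0.1 0.3 5.8
   vertex 4.0 5.0 5.3
  endloop
 endfacet
 facet normal -0.900 0.317 0.301
  outer loop
   vertex 0.9 4.0 4.3
   vertex 0.1 4.2 1.7
   vertex 0.1 0.3 5.8
  endloop
 endfacet
 facet normal -0.354 0.918 0.180
  outer loop
   vertex 0.9 4.0 4.3
   vertex 4.0 5.0 5.3
   vertex 0.1 4.2 1.7
  endloop
 endfacet
 facet normal 0.040 0.853 -0.520
  outer loop
   vertex 2.0 3.5 0.7
   vertex 0.1 4.2 1.7
   vertex 5.3 3.1 0.3
  endloop
 endfacet
 facet normal -0.132 -0.105 -0.986
  outer loop
   vertex 2.0 3.5 0.7
   vertex 5.3 3.1 0.3
   vertex 3.8 0.3 0.8
  endloop
 endfacet
 facet normal -0.531 -0.323 -0.783
  outer loop
   vertex 2.0 3.5 0.7
   vertex 3.8 0.3 0.8
   vertex 0.1 4.2 1.7
  endloop
 endfacet
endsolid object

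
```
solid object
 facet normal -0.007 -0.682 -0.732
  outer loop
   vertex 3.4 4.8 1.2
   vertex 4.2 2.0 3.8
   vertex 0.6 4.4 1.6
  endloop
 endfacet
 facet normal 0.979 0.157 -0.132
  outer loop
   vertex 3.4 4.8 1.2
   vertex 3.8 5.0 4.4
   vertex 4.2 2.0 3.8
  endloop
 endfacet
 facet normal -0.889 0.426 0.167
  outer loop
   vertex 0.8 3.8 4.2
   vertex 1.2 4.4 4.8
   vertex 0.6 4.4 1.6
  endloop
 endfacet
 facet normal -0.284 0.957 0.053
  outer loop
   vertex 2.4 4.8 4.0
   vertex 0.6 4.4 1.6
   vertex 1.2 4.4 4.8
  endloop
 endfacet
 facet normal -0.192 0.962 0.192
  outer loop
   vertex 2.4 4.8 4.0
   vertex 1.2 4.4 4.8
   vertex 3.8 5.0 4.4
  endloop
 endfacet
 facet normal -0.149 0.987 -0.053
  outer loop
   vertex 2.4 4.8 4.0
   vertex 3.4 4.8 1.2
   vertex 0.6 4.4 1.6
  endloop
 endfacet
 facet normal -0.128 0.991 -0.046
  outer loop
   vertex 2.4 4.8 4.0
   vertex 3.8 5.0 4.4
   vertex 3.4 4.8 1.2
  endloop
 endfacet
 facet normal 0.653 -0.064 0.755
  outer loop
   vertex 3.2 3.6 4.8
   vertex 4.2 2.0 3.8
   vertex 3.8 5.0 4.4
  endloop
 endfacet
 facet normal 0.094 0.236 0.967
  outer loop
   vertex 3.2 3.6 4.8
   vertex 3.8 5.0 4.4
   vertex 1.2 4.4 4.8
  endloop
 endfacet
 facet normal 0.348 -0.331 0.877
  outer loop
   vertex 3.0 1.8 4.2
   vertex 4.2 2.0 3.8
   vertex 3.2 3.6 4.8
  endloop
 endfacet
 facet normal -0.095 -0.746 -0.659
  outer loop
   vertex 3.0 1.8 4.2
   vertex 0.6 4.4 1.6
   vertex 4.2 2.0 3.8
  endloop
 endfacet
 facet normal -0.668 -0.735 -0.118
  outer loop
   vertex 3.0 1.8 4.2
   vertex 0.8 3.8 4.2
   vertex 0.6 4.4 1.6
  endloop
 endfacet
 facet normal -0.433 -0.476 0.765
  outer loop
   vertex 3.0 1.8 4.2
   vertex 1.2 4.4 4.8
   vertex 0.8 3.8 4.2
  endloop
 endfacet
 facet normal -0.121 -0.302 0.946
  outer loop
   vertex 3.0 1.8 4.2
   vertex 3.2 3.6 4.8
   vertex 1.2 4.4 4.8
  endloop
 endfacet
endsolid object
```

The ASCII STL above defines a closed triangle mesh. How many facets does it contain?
14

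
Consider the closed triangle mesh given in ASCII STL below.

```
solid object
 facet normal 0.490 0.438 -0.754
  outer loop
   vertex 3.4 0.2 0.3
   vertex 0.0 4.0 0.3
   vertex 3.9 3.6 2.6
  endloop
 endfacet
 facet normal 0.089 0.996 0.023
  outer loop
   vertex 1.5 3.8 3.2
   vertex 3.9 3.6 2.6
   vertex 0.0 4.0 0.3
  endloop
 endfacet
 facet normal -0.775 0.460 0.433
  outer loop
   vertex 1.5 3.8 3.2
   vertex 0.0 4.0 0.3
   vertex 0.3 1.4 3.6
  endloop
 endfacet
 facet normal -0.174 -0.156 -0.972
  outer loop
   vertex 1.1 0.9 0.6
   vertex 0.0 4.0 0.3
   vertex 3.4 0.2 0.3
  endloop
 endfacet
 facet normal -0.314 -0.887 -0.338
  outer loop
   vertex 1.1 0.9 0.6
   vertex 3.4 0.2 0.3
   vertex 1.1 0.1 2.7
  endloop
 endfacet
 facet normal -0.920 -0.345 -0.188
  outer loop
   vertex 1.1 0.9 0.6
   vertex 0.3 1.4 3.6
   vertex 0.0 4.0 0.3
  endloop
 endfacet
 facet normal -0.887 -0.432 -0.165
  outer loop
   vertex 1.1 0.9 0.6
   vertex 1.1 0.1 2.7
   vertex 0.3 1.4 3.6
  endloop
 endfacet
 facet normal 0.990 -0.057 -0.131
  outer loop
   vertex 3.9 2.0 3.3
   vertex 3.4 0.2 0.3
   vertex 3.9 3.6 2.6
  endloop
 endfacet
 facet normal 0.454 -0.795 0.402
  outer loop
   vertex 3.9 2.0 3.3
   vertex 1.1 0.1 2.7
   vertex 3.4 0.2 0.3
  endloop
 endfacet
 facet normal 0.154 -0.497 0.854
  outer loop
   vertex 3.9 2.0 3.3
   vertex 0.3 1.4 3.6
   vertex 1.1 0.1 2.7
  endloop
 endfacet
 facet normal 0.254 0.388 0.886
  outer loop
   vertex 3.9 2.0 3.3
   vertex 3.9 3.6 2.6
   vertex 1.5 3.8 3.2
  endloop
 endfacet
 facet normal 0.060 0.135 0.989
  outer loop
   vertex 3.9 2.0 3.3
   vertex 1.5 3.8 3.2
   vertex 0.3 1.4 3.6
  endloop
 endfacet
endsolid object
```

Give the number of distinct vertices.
8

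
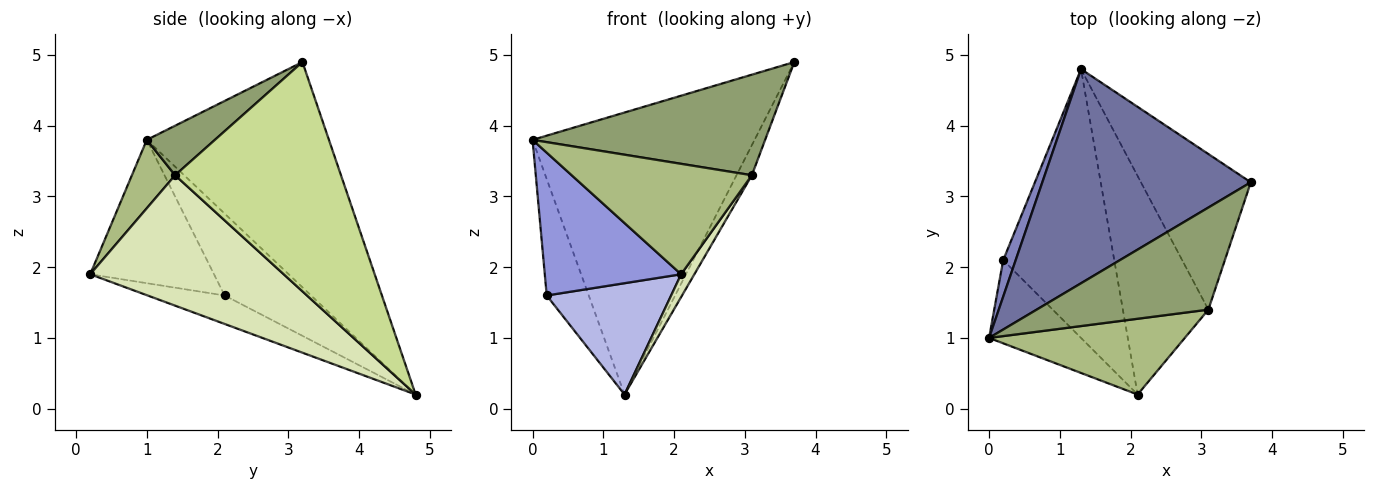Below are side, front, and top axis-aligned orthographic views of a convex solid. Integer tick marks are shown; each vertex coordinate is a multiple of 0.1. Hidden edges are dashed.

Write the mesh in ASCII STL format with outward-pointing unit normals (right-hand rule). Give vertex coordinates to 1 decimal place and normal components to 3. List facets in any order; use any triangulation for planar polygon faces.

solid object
 facet normal -0.547 0.667 0.506
  outer loop
   vertex 1.3 4.8 0.2
   vertex 0.0 1.0 3.8
   vertex 3.7 3.2 4.9
  endloop
 endfacet
 facet normal -0.891 0.433 0.136
  outer loop
   vertex 0.2 2.1 1.6
   vertex 0.0 1.0 3.8
   vertex 1.3 4.8 0.2
  endloop
 endfacet
 facet normal -0.617 -0.680 -0.396
  outer loop
   vertex 0.2 2.1 1.6
   vertex 2.1 0.2 1.9
   vertex 0.0 1.0 3.8
  endloop
 endfacet
 facet normal -0.230 -0.372 -0.899
  outer loop
   vertex 0.2 2.1 1.6
   vertex 1.3 4.8 0.2
   vertex 2.1 0.2 1.9
  endloop
 endfacet
 facet normal 0.201 -0.687 0.698
  outer loop
   vertex 3.1 1.4 3.3
   vertex 3.7 3.2 4.9
   vertex 0.0 1.0 3.8
  endloop
 endfacet
 facet normal 0.194 -0.809 0.555
  outer loop
   vertex 3.1 1.4 3.3
   vertex 0.0 1.0 3.8
   vertex 2.1 0.2 1.9
  endloop
 endfacet
 facet normal 0.899 0.083 -0.431
  outer loop
   vertex 3.1 1.4 3.3
   vertex 1.3 4.8 0.2
   vertex 3.7 3.2 4.9
  endloop
 endfacet
 facet normal 0.835 -0.057 -0.547
  outer loop
   vertex 3.1 1.4 3.3
   vertex 2.1 0.2 1.9
   vertex 1.3 4.8 0.2
  endloop
 endfacet
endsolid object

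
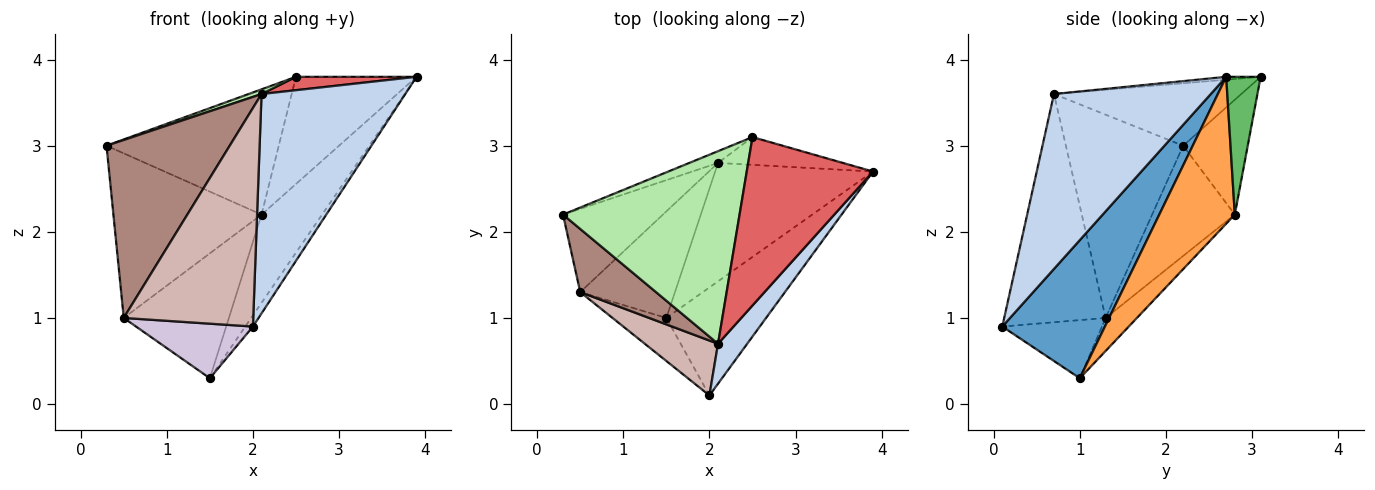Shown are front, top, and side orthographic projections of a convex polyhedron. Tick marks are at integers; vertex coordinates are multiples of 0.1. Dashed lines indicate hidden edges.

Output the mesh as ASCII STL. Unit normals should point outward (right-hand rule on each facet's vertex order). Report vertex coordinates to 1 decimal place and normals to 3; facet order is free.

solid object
 facet normal 0.809 0.060 -0.584
  outer loop
   vertex 1.5 1.0 0.3
   vertex 3.9 2.7 3.8
   vertex 2.0 0.1 0.9
  endloop
 endfacet
 facet normal 0.732 -0.671 0.122
  outer loop
   vertex 2.1 0.7 3.6
   vertex 2.0 0.1 0.9
   vertex 3.9 2.7 3.8
  endloop
 endfacet
 facet normal 0.598 0.479 -0.643
  outer loop
   vertex 2.1 2.8 2.2
   vertex 3.9 2.7 3.8
   vertex 1.5 1.0 0.3
  endloop
 endfacet
 facet normal -0.350 0.933 -0.087
  outer loop
   vertex 2.5 3.1 3.8
   vertex 2.1 2.8 2.2
   vertex 0.3 2.2 3.0
  endloop
 endfacet
 facet normal 0.267 0.933 -0.242
  outer loop
   vertex 2.5 3.1 3.8
   vertex 3.9 2.7 3.8
   vertex 2.1 2.8 2.2
  endloop
 endfacet
 facet normal -0.333 -0.023 0.943
  outer loop
   vertex 2.5 3.1 3.8
   vertex 0.3 2.2 3.0
   vertex 2.1 0.7 3.6
  endloop
 endfacet
 facet normal -0.023 -0.079 0.997
  outer loop
   vertex 2.5 3.1 3.8
   vertex 2.1 0.7 3.6
   vertex 3.9 2.7 3.8
  endloop
 endfacet
 facet normal -0.446 0.799 -0.404
  outer loop
   vertex 0.5 1.3 1.0
   vertex 0.3 2.2 3.0
   vertex 2.1 2.8 2.2
  endloop
 endfacet
 facet normal -0.221 0.742 -0.633
  outer loop
   vertex 0.5 1.3 1.0
   vertex 2.1 2.8 2.2
   vertex 1.5 1.0 0.3
  endloop
 endfacet
 facet normal -0.556 -0.652 -0.515
  outer loop
   vertex 0.5 1.3 1.0
   vertex 1.5 1.0 0.3
   vertex 2.0 0.1 0.9
  endloop
 endfacet
 facet normal -0.668 -0.702 0.249
  outer loop
   vertex 0.5 1.3 1.0
   vertex 2.1 0.7 3.6
   vertex 0.3 2.2 3.0
  endloop
 endfacet
 facet normal -0.605 -0.772 0.194
  outer loop
   vertex 0.5 1.3 1.0
   vertex 2.0 0.1 0.9
   vertex 2.1 0.7 3.6
  endloop
 endfacet
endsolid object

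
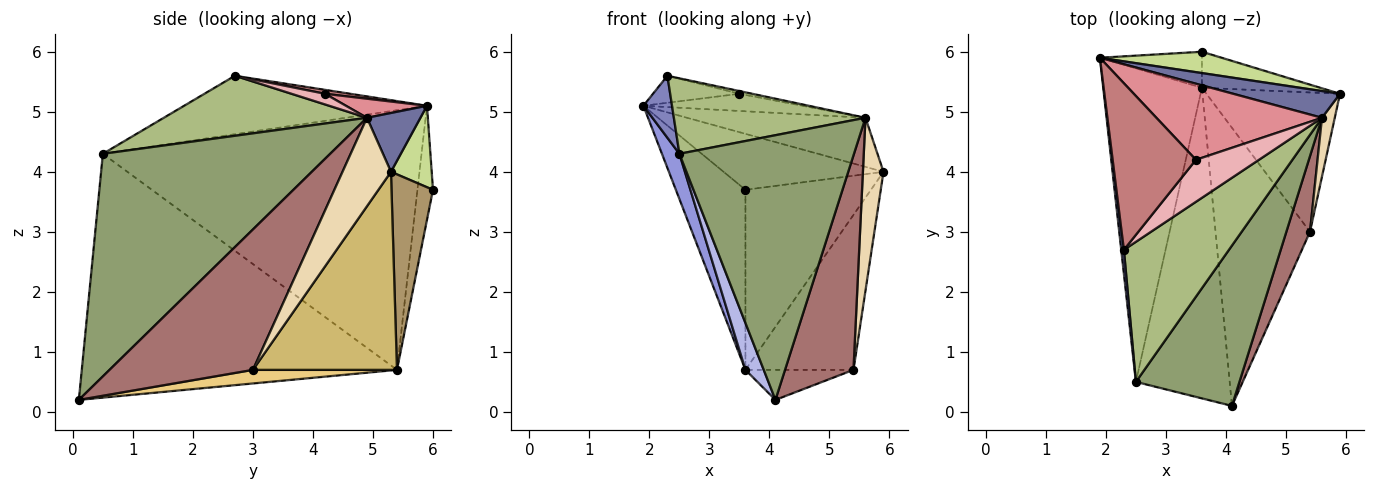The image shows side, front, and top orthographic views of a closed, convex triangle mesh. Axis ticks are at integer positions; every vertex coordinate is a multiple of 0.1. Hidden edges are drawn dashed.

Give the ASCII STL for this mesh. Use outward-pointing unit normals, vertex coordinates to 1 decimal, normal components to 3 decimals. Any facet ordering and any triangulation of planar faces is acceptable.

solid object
 facet normal 0.255 0.849 0.462
  outer loop
   vertex 5.6 4.9 4.9
   vertex 5.9 5.3 4.0
   vertex 1.9 5.9 5.1
  endloop
 endfacet
 facet normal -0.992 -0.117 0.045
  outer loop
   vertex 2.5 0.5 4.3
   vertex 2.3 2.7 5.6
   vertex 1.9 5.9 5.1
  endloop
 endfacet
 facet normal -0.934 -0.051 -0.355
  outer loop
   vertex 2.5 0.5 4.3
   vertex 1.9 5.9 5.1
   vertex 3.6 5.4 0.7
  endloop
 endfacet
 facet normal -0.932 -0.054 -0.358
  outer loop
   vertex 2.5 0.5 4.3
   vertex 3.6 5.4 0.7
   vertex 4.1 0.1 0.2
  endloop
 endfacet
 facet normal 0.744 -0.571 0.346
  outer loop
   vertex 2.5 0.5 4.3
   vertex 4.1 0.1 0.2
   vertex 5.6 4.9 4.9
  endloop
 endfacet
 facet normal 0.449 -0.424 0.786
  outer loop
   vertex 2.5 0.5 4.3
   vertex 5.6 4.9 4.9
   vertex 2.3 2.7 5.6
  endloop
 endfacet
 facet normal 0.232 0.909 0.346
  outer loop
   vertex 3.6 6.0 3.7
   vertex 1.9 5.9 5.1
   vertex 5.9 5.3 4.0
  endloop
 endfacet
 facet normal -0.214 0.958 -0.192
  outer loop
   vertex 3.6 6.0 3.7
   vertex 3.6 5.4 0.7
   vertex 1.9 5.9 5.1
  endloop
 endfacet
 facet normal 0.308 0.933 -0.187
  outer loop
   vertex 3.6 6.0 3.7
   vertex 5.9 5.3 4.0
   vertex 3.6 5.4 0.7
  endloop
 endfacet
 facet normal 0.704 0.528 -0.475
  outer loop
   vertex 5.4 3.0 0.7
   vertex 3.6 5.4 0.7
   vertex 5.9 5.3 4.0
  endloop
 endfacet
 facet normal 0.142 0.106 -0.984
  outer loop
   vertex 5.4 3.0 0.7
   vertex 4.1 0.1 0.2
   vertex 3.6 5.4 0.7
  endloop
 endfacet
 facet normal 0.912 -0.388 0.132
  outer loop
   vertex 5.4 3.0 0.7
   vertex 5.9 5.3 4.0
   vertex 5.6 4.9 4.9
  endloop
 endfacet
 facet normal 0.892 -0.426 0.150
  outer loop
   vertex 5.4 3.0 0.7
   vertex 5.6 4.9 4.9
   vertex 4.1 0.1 0.2
  endloop
 endfacet
 facet normal 0.047 0.160 0.986
  outer loop
   vertex 3.5 4.2 5.3
   vertex 1.9 5.9 5.1
   vertex 2.3 2.7 5.6
  endloop
 endfacet
 facet normal 0.112 0.219 0.969
  outer loop
   vertex 3.5 4.2 5.3
   vertex 5.6 4.9 4.9
   vertex 1.9 5.9 5.1
  endloop
 endfacet
 facet normal 0.166 0.064 0.984
  outer loop
   vertex 3.5 4.2 5.3
   vertex 2.3 2.7 5.6
   vertex 5.6 4.9 4.9
  endloop
 endfacet
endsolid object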